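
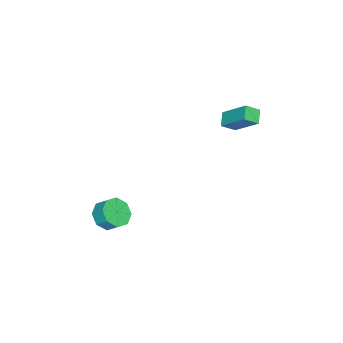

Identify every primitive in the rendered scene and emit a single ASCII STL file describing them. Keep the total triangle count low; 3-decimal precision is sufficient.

solid 
facet normal -0.564 0.609 -0.558
outer loop
vertex -3.929 2.749 2.56
vertex -3.6 4.307 3.928
vertex -3.126 3.026 2.051
endloop
endfacet
facet normal -0.157 -0.743 -0.651
outer loop
vertex -2.54 2.393 2.632
vertex -3.929 2.749 2.56
vertex -3.126 3.026 2.051
endloop
endfacet
facet normal -0.563 0.609 -0.558
outer loop
vertex -3.126 3.026 2.051
vertex -3.6 4.307 3.928
vertex -2.797 4.584 3.42
endloop
endfacet
facet normal 0.811 0.280 -0.513
outer loop
vertex -2.797 4.584 3.42
vertex -2.54 2.393 2.632
vertex -3.126 3.026 2.051
endloop
endfacet
facet normal -0.811 -0.280 0.514
outer loop
vertex -3.929 2.749 2.56
vertex -3.014 3.674 4.509
vertex -3.6 4.307 3.928
endloop
endfacet
facet normal -0.156 -0.742 -0.652
outer loop
vertex -3.343 2.116 3.14
vertex -3.929 2.749 2.56
vertex -2.54 2.393 2.632
endloop
endfacet
facet normal -0.811 -0.280 0.514
outer loop
vertex -3.343 2.116 3.14
vertex -3.014 3.674 4.509
vertex -3.929 2.749 2.56
endloop
endfacet
facet normal 0.156 0.742 0.651
outer loop
vertex -3.6 4.307 3.928
vertex -3.014 3.674 4.509
vertex -2.797 4.584 3.42
endloop
endfacet
facet normal 0.811 0.280 -0.514
outer loop
vertex -2.211 3.951 4.0
vertex -2.54 2.393 2.632
vertex -2.797 4.584 3.42
endloop
endfacet
facet normal 0.157 0.742 0.652
outer loop
vertex -2.797 4.584 3.42
vertex -3.014 3.674 4.509
vertex -2.211 3.951 4.0
endloop
endfacet
facet normal 0.563 -0.609 0.558
outer loop
vertex -2.211 3.951 4.0
vertex -3.343 2.116 3.14
vertex -2.54 2.393 2.632
endloop
endfacet
facet normal 0.564 -0.609 0.558
outer loop
vertex -3.014 3.674 4.509
vertex -3.343 2.116 3.14
vertex -2.211 3.951 4.0
endloop
endfacet
facet normal -0.105 -0.732 -0.673
outer loop
vertex 2.56 -3.08 -4.32
vertex 1.527 -2.959 -4.29
vertex 2.299 -2.55 -4.855
endloop
endfacet
facet normal 0.939 0.150 -0.309
outer loop
vertex 2.56 -3.08 -4.32
vertex 2.299 -2.55 -4.855
vertex 2.666 -2.341 -3.64
endloop
endfacet
facet normal 0.939 0.151 -0.309
outer loop
vertex 2.666 -2.341 -3.64
vertex 2.299 -2.55 -4.855
vertex 2.405 -1.811 -4.174
endloop
endfacet
facet normal 0.104 0.731 0.674
outer loop
vertex 2.666 -2.341 -3.64
vertex 2.405 -1.811 -4.174
vertex 1.633 -2.221 -3.61
endloop
endfacet
facet normal -0.106 -0.731 -0.674
outer loop
vertex 2.299 -2.55 -4.855
vertex 1.527 -2.959 -4.29
vertex 1.586 -2.26 -5.058
endloop
endfacet
facet normal 0.432 0.577 -0.693
outer loop
vertex 2.299 -2.55 -4.855
vertex 1.586 -2.26 -5.058
vertex 2.405 -1.811 -4.174
endloop
endfacet
facet normal 0.432 0.577 -0.693
outer loop
vertex 2.405 -1.811 -4.174
vertex 1.586 -2.26 -5.058
vertex 1.692 -1.522 -4.378
endloop
endfacet
facet normal 0.104 0.732 0.674
outer loop
vertex 2.405 -1.811 -4.174
vertex 1.692 -1.522 -4.378
vertex 1.633 -2.221 -3.61
endloop
endfacet
facet normal -0.104 -0.732 -0.674
outer loop
vertex 1.586 -2.26 -5.058
vertex 1.527 -2.959 -4.29
vertex 0.839 -2.38 -4.812
endloop
endfacet
facet normal -0.328 0.665 -0.671
outer loop
vertex 1.586 -2.26 -5.058
vertex 0.839 -2.38 -4.812
vertex 1.692 -1.522 -4.378
endloop
endfacet
facet normal -0.328 0.665 -0.671
outer loop
vertex 1.692 -1.522 -4.378
vertex 0.839 -2.38 -4.812
vertex 0.945 -1.641 -4.131
endloop
endfacet
facet normal 0.106 0.731 0.674
outer loop
vertex 1.692 -1.522 -4.378
vertex 0.945 -1.641 -4.131
vertex 1.633 -2.221 -3.61
endloop
endfacet
facet normal -0.105 -0.732 -0.674
outer loop
vertex 0.839 -2.38 -4.812
vertex 1.527 -2.959 -4.29
vertex 0.494 -2.839 -4.26
endloop
endfacet
facet normal -0.895 0.365 -0.256
outer loop
vertex 0.839 -2.38 -4.812
vertex 0.494 -2.839 -4.26
vertex 0.945 -1.641 -4.131
endloop
endfacet
facet normal -0.895 0.365 -0.257
outer loop
vertex 0.945 -1.641 -4.131
vertex 0.494 -2.839 -4.26
vertex 0.6 -2.1 -3.58
endloop
endfacet
facet normal 0.105 0.731 0.675
outer loop
vertex 0.945 -1.641 -4.131
vertex 0.6 -2.1 -3.58
vertex 1.633 -2.221 -3.61
endloop
endfacet
facet normal -0.104 -0.731 -0.674
outer loop
vertex 0.494 -2.839 -4.26
vertex 1.527 -2.959 -4.29
vertex 0.755 -3.369 -3.726
endloop
endfacet
facet normal -0.939 -0.150 0.310
outer loop
vertex 0.494 -2.839 -4.26
vertex 0.755 -3.369 -3.726
vertex 0.6 -2.1 -3.58
endloop
endfacet
facet normal -0.939 -0.150 0.309
outer loop
vertex 0.6 -2.1 -3.58
vertex 0.755 -3.369 -3.726
vertex 0.861 -2.63 -3.045
endloop
endfacet
facet normal 0.105 0.732 0.673
outer loop
vertex 0.6 -2.1 -3.58
vertex 0.861 -2.63 -3.045
vertex 1.633 -2.221 -3.61
endloop
endfacet
facet normal -0.104 -0.732 -0.674
outer loop
vertex 0.755 -3.369 -3.726
vertex 1.527 -2.959 -4.29
vertex 1.468 -3.658 -3.522
endloop
endfacet
facet normal -0.432 -0.577 0.693
outer loop
vertex 0.755 -3.369 -3.726
vertex 1.468 -3.658 -3.522
vertex 0.861 -2.63 -3.045
endloop
endfacet
facet normal -0.432 -0.577 0.693
outer loop
vertex 0.861 -2.63 -3.045
vertex 1.468 -3.658 -3.522
vertex 1.574 -2.92 -2.842
endloop
endfacet
facet normal 0.106 0.731 0.674
outer loop
vertex 0.861 -2.63 -3.045
vertex 1.574 -2.92 -2.842
vertex 1.633 -2.221 -3.61
endloop
endfacet
facet normal -0.106 -0.731 -0.674
outer loop
vertex 1.468 -3.658 -3.522
vertex 1.527 -2.959 -4.29
vertex 2.215 -3.539 -3.769
endloop
endfacet
facet normal 0.328 -0.665 0.671
outer loop
vertex 1.468 -3.658 -3.522
vertex 2.215 -3.539 -3.769
vertex 1.574 -2.92 -2.842
endloop
endfacet
facet normal 0.328 -0.665 0.671
outer loop
vertex 1.574 -2.92 -2.842
vertex 2.215 -3.539 -3.769
vertex 2.321 -2.8 -3.088
endloop
endfacet
facet normal 0.104 0.732 0.674
outer loop
vertex 1.574 -2.92 -2.842
vertex 2.321 -2.8 -3.088
vertex 1.633 -2.221 -3.61
endloop
endfacet
facet normal -0.105 -0.731 -0.675
outer loop
vertex 2.215 -3.539 -3.769
vertex 1.527 -2.959 -4.29
vertex 2.56 -3.08 -4.32
endloop
endfacet
facet normal 0.895 -0.365 0.257
outer loop
vertex 2.215 -3.539 -3.769
vertex 2.56 -3.08 -4.32
vertex 2.321 -2.8 -3.088
endloop
endfacet
facet normal 0.895 -0.364 0.256
outer loop
vertex 2.321 -2.8 -3.088
vertex 2.56 -3.08 -4.32
vertex 2.666 -2.341 -3.64
endloop
endfacet
facet normal 0.105 0.732 0.674
outer loop
vertex 2.321 -2.8 -3.088
vertex 2.666 -2.341 -3.64
vertex 1.633 -2.221 -3.61
endloop
endfacet

endsolid


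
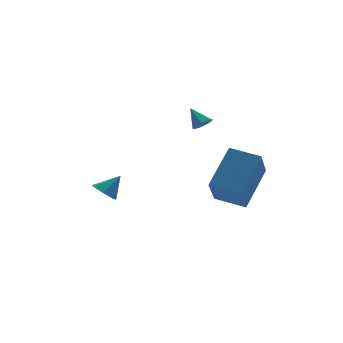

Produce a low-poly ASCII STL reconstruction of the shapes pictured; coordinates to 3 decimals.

solid 
facet normal -0.604 -0.428 -0.672
outer loop
vertex 2.886 -2.705 -2.881
vertex 1.907 -1.722 -2.628
vertex 3.665 -1.56 -4.311
endloop
endfacet
facet normal 0.694 -0.697 -0.180
outer loop
vertex 4.993 -0.618 -2.832
vertex 2.886 -2.705 -2.881
vertex 3.665 -1.56 -4.311
endloop
endfacet
facet normal -0.604 -0.428 -0.672
outer loop
vertex 3.665 -1.56 -4.311
vertex 1.907 -1.722 -2.628
vertex 2.686 -0.578 -4.057
endloop
endfacet
facet normal 0.391 0.576 -0.718
outer loop
vertex 2.686 -0.578 -4.057
vertex 4.993 -0.618 -2.832
vertex 3.665 -1.56 -4.311
endloop
endfacet
facet normal -0.392 -0.575 0.718
outer loop
vertex 2.886 -2.705 -2.881
vertex 3.235 -0.78 -1.149
vertex 1.907 -1.722 -2.628
endloop
endfacet
facet normal 0.694 -0.697 -0.179
outer loop
vertex 4.214 -1.762 -1.403
vertex 2.886 -2.705 -2.881
vertex 4.993 -0.618 -2.832
endloop
endfacet
facet normal -0.391 -0.575 0.718
outer loop
vertex 4.214 -1.762 -1.403
vertex 3.235 -0.78 -1.149
vertex 2.886 -2.705 -2.881
endloop
endfacet
facet normal -0.694 0.697 0.179
outer loop
vertex 1.907 -1.722 -2.628
vertex 3.235 -0.78 -1.149
vertex 2.686 -0.578 -4.057
endloop
endfacet
facet normal 0.392 0.575 -0.719
outer loop
vertex 4.014 0.365 -2.579
vertex 4.993 -0.618 -2.832
vertex 2.686 -0.578 -4.057
endloop
endfacet
facet normal -0.695 0.697 0.180
outer loop
vertex 2.686 -0.578 -4.057
vertex 3.235 -0.78 -1.149
vertex 4.014 0.365 -2.579
endloop
endfacet
facet normal 0.604 0.428 0.672
outer loop
vertex 4.014 0.365 -2.579
vertex 4.214 -1.762 -1.403
vertex 4.993 -0.618 -2.832
endloop
endfacet
facet normal 0.604 0.428 0.672
outer loop
vertex 3.235 -0.78 -1.149
vertex 4.214 -1.762 -1.403
vertex 4.014 0.365 -2.579
endloop
endfacet
facet normal 0.253 -0.674 -0.694
outer loop
vertex 4.123 3.15 -1.194
vertex 3.923 3.456 -1.564
vertex 4.409 3.447 -1.378
endloop
endfacet
facet normal 0.564 -0.032 0.825
outer loop
vertex 4.123 3.15 -1.194
vertex 4.409 3.447 -1.378
vertex 3.657 4.164 -0.836
endloop
endfacet
facet normal 0.253 -0.673 -0.694
outer loop
vertex 4.409 3.447 -1.378
vertex 3.923 3.456 -1.564
vertex 4.329 3.751 -1.702
endloop
endfacet
facet normal 0.765 0.553 0.330
outer loop
vertex 4.409 3.447 -1.378
vertex 4.329 3.751 -1.702
vertex 3.657 4.164 -0.836
endloop
endfacet
facet normal 0.253 -0.674 -0.694
outer loop
vertex 4.329 3.751 -1.702
vertex 3.923 3.456 -1.564
vertex 3.944 3.833 -1.922
endloop
endfacet
facet normal 0.312 0.929 -0.200
outer loop
vertex 4.329 3.751 -1.702
vertex 3.944 3.833 -1.922
vertex 3.657 4.164 -0.836
endloop
endfacet
facet normal 0.255 -0.673 -0.694
outer loop
vertex 3.944 3.833 -1.922
vertex 3.923 3.456 -1.564
vertex 3.544 3.631 -1.873
endloop
endfacet
facet normal -0.455 0.811 -0.367
outer loop
vertex 3.944 3.833 -1.922
vertex 3.544 3.631 -1.873
vertex 3.657 4.164 -0.836
endloop
endfacet
facet normal 0.255 -0.674 -0.694
outer loop
vertex 3.544 3.631 -1.873
vertex 3.923 3.456 -1.564
vertex 3.429 3.298 -1.592
endloop
endfacet
facet normal -0.955 0.291 -0.046
outer loop
vertex 3.544 3.631 -1.873
vertex 3.429 3.298 -1.592
vertex 3.657 4.164 -0.836
endloop
endfacet
facet normal 0.255 -0.673 -0.694
outer loop
vertex 3.429 3.298 -1.592
vertex 3.923 3.456 -1.564
vertex 3.687 3.084 -1.29
endloop
endfacet
facet normal -0.816 -0.243 0.525
outer loop
vertex 3.429 3.298 -1.592
vertex 3.687 3.084 -1.29
vertex 3.657 4.164 -0.836
endloop
endfacet
facet normal 0.255 -0.673 -0.694
outer loop
vertex 3.687 3.084 -1.29
vertex 3.923 3.456 -1.564
vertex 4.123 3.15 -1.194
endloop
endfacet
facet normal -0.142 -0.387 0.911
outer loop
vertex 3.687 3.084 -1.29
vertex 4.123 3.15 -1.194
vertex 3.657 4.164 -0.836
endloop
endfacet
facet normal -0.688 -0.053 -0.724
outer loop
vertex -1.082 1.562 -4.125
vertex -1.471 1.24 -3.732
vertex -1.427 1.873 -3.82
endloop
endfacet
facet normal 0.651 0.758 -0.037
outer loop
vertex -1.082 1.562 -4.125
vertex -1.427 1.873 -3.82
vertex -0.709 1.3 -2.928
endloop
endfacet
facet normal -0.687 -0.053 -0.725
outer loop
vertex -1.427 1.873 -3.82
vertex -1.471 1.24 -3.732
vertex -1.806 1.707 -3.449
endloop
endfacet
facet normal 0.093 0.870 0.484
outer loop
vertex -1.427 1.873 -3.82
vertex -1.806 1.707 -3.449
vertex -0.709 1.3 -2.928
endloop
endfacet
facet normal -0.687 -0.054 -0.724
outer loop
vertex -1.806 1.707 -3.449
vertex -1.471 1.24 -3.732
vertex -1.932 1.19 -3.291
endloop
endfacet
facet normal -0.295 0.344 0.891
outer loop
vertex -1.806 1.707 -3.449
vertex -1.932 1.19 -3.291
vertex -0.709 1.3 -2.928
endloop
endfacet
facet normal -0.687 -0.053 -0.724
outer loop
vertex -1.932 1.19 -3.291
vertex -1.471 1.24 -3.732
vertex -1.712 0.711 -3.465
endloop
endfacet
facet normal -0.223 -0.422 0.879
outer loop
vertex -1.932 1.19 -3.291
vertex -1.712 0.711 -3.465
vertex -0.709 1.3 -2.928
endloop
endfacet
facet normal -0.687 -0.053 -0.725
outer loop
vertex -1.712 0.711 -3.465
vertex -1.471 1.24 -3.732
vertex -1.31 0.631 -3.84
endloop
endfacet
facet normal 0.256 -0.852 0.456
outer loop
vertex -1.712 0.711 -3.465
vertex -1.31 0.631 -3.84
vertex -0.709 1.3 -2.928
endloop
endfacet
facet normal -0.688 -0.053 -0.724
outer loop
vertex -1.31 0.631 -3.84
vertex -1.471 1.24 -3.732
vertex -1.03 1.01 -4.134
endloop
endfacet
facet normal 0.781 -0.622 -0.058
outer loop
vertex -1.31 0.631 -3.84
vertex -1.03 1.01 -4.134
vertex -0.709 1.3 -2.928
endloop
endfacet
facet normal -0.688 -0.053 -0.724
outer loop
vertex -1.03 1.01 -4.134
vertex -1.471 1.24 -3.732
vertex -1.082 1.562 -4.125
endloop
endfacet
facet normal 0.956 0.095 -0.277
outer loop
vertex -1.03 1.01 -4.134
vertex -1.082 1.562 -4.125
vertex -0.709 1.3 -2.928
endloop
endfacet

endsolid


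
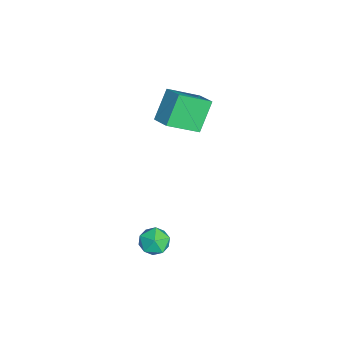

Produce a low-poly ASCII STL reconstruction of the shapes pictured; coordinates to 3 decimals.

solid 
facet normal -0.541 0.334 0.772
outer loop
vertex -3.567 -2.257 3.188
vertex -4.115 -0.564 2.072
vertex -4.534 -2.848 2.766
endloop
endfacet
facet normal 0.261 -0.806 0.531
outer loop
vertex -3.485 -3.496 1.268
vertex -3.567 -2.257 3.188
vertex -4.534 -2.848 2.766
endloop
endfacet
facet normal -0.541 0.334 0.772
outer loop
vertex -4.534 -2.848 2.766
vertex -4.115 -0.564 2.072
vertex -5.082 -1.156 1.65
endloop
endfacet
facet normal -0.800 -0.489 -0.349
outer loop
vertex -5.082 -1.156 1.65
vertex -3.485 -3.496 1.268
vertex -4.534 -2.848 2.766
endloop
endfacet
facet normal 0.800 0.489 0.349
outer loop
vertex -3.567 -2.257 3.188
vertex -3.066 -1.212 0.574
vertex -4.115 -0.564 2.072
endloop
endfacet
facet normal 0.262 -0.806 0.531
outer loop
vertex -2.518 -2.904 1.69
vertex -3.567 -2.257 3.188
vertex -3.485 -3.496 1.268
endloop
endfacet
facet normal 0.800 0.489 0.349
outer loop
vertex -2.518 -2.904 1.69
vertex -3.066 -1.212 0.574
vertex -3.567 -2.257 3.188
endloop
endfacet
facet normal -0.261 0.806 -0.532
outer loop
vertex -4.115 -0.564 2.072
vertex -3.066 -1.212 0.574
vertex -5.082 -1.156 1.65
endloop
endfacet
facet normal -0.800 -0.489 -0.349
outer loop
vertex -4.033 -1.803 0.152
vertex -3.485 -3.496 1.268
vertex -5.082 -1.156 1.65
endloop
endfacet
facet normal -0.261 0.806 -0.531
outer loop
vertex -5.082 -1.156 1.65
vertex -3.066 -1.212 0.574
vertex -4.033 -1.803 0.152
endloop
endfacet
facet normal 0.541 -0.334 -0.772
outer loop
vertex -4.033 -1.803 0.152
vertex -2.518 -2.904 1.69
vertex -3.485 -3.496 1.268
endloop
endfacet
facet normal 0.541 -0.334 -0.772
outer loop
vertex -3.066 -1.212 0.574
vertex -2.518 -2.904 1.69
vertex -4.033 -1.803 0.152
endloop
endfacet
facet normal 0.156 0.417 0.895
outer loop
vertex 2.564 -2.801 -2.278
vertex 2.122 -3.484 -1.883
vertex 3.015 -3.539 -2.013
endloop
endfacet
facet normal 0.685 0.578 0.444
outer loop
vertex 2.564 -2.801 -2.278
vertex 3.015 -3.539 -2.013
vertex 3.206 -3.154 -2.809
endloop
endfacet
facet normal 0.400 0.909 -0.121
outer loop
vertex 2.564 -2.801 -2.278
vertex 3.206 -3.154 -2.809
vertex 2.43 -2.861 -3.171
endloop
endfacet
facet normal -0.305 0.952 -0.018
outer loop
vertex 2.564 -2.801 -2.278
vertex 2.43 -2.861 -3.171
vertex 1.76 -3.065 -2.598
endloop
endfacet
facet normal -0.456 0.648 0.610
outer loop
vertex 2.564 -2.801 -2.278
vertex 1.76 -3.065 -2.598
vertex 2.122 -3.484 -1.883
endloop
endfacet
facet normal 0.975 -0.034 0.218
outer loop
vertex 3.206 -3.154 -2.809
vertex 3.015 -3.539 -2.013
vertex 3.16 -4.055 -2.742
endloop
endfacet
facet normal 0.120 -0.293 0.949
outer loop
vertex 3.015 -3.539 -2.013
vertex 2.122 -3.484 -1.883
vertex 2.49 -4.259 -2.169
endloop
endfacet
facet normal -0.869 0.081 0.487
outer loop
vertex 2.122 -3.484 -1.883
vertex 1.76 -3.065 -2.598
vertex 1.714 -3.966 -2.531
endloop
endfacet
facet normal -0.627 0.572 -0.529
outer loop
vertex 1.76 -3.065 -2.598
vertex 2.43 -2.861 -3.171
vertex 1.905 -3.581 -3.327
endloop
endfacet
facet normal 0.514 0.501 -0.696
outer loop
vertex 2.43 -2.861 -3.171
vertex 3.206 -3.154 -2.809
vertex 2.798 -3.636 -3.457
endloop
endfacet
facet normal 0.305 -0.952 0.018
outer loop
vertex 2.356 -4.319 -3.062
vertex 3.16 -4.055 -2.742
vertex 2.49 -4.259 -2.169
endloop
endfacet
facet normal -0.400 -0.909 0.121
outer loop
vertex 2.356 -4.319 -3.062
vertex 2.49 -4.259 -2.169
vertex 1.714 -3.966 -2.531
endloop
endfacet
facet normal -0.685 -0.578 -0.444
outer loop
vertex 2.356 -4.319 -3.062
vertex 1.714 -3.966 -2.531
vertex 1.905 -3.581 -3.327
endloop
endfacet
facet normal -0.156 -0.417 -0.895
outer loop
vertex 2.356 -4.319 -3.062
vertex 1.905 -3.581 -3.327
vertex 2.798 -3.636 -3.457
endloop
endfacet
facet normal 0.456 -0.648 -0.610
outer loop
vertex 2.356 -4.319 -3.062
vertex 2.798 -3.636 -3.457
vertex 3.16 -4.055 -2.742
endloop
endfacet
facet normal 0.627 -0.572 0.529
outer loop
vertex 2.49 -4.259 -2.169
vertex 3.16 -4.055 -2.742
vertex 3.015 -3.539 -2.013
endloop
endfacet
facet normal -0.514 -0.501 0.696
outer loop
vertex 1.714 -3.966 -2.531
vertex 2.49 -4.259 -2.169
vertex 2.122 -3.484 -1.883
endloop
endfacet
facet normal -0.975 0.034 -0.218
outer loop
vertex 1.905 -3.581 -3.327
vertex 1.714 -3.966 -2.531
vertex 1.76 -3.065 -2.598
endloop
endfacet
facet normal -0.120 0.293 -0.949
outer loop
vertex 2.798 -3.636 -3.457
vertex 1.905 -3.581 -3.327
vertex 2.43 -2.861 -3.171
endloop
endfacet
facet normal 0.869 -0.081 -0.487
outer loop
vertex 3.16 -4.055 -2.742
vertex 2.798 -3.636 -3.457
vertex 3.206 -3.154 -2.809
endloop
endfacet

endsolid


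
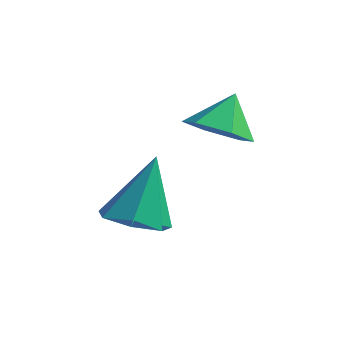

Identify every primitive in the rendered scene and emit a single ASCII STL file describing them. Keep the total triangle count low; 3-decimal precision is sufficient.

solid 
facet normal -0.013 -0.411 -0.911
outer loop
vertex 0.977 0.234 -4.685
vertex 0.016 0.358 -4.727
vertex 0.717 0.965 -5.011
endloop
endfacet
facet normal 0.883 0.413 0.222
outer loop
vertex 0.977 0.234 -4.685
vertex 0.717 0.965 -5.011
vertex 0.044 1.222 -2.813
endloop
endfacet
facet normal -0.013 -0.411 -0.912
outer loop
vertex 0.717 0.965 -5.011
vertex 0.016 0.358 -4.727
vertex -0.071 1.239 -5.123
endloop
endfacet
facet normal 0.330 0.944 -0.009
outer loop
vertex 0.717 0.965 -5.011
vertex -0.071 1.239 -5.123
vertex 0.044 1.222 -2.813
endloop
endfacet
facet normal -0.013 -0.411 -0.912
outer loop
vertex -0.071 1.239 -5.123
vertex 0.016 0.358 -4.727
vertex -0.794 0.85 -4.937
endloop
endfacet
facet normal -0.468 0.883 0.030
outer loop
vertex -0.071 1.239 -5.123
vertex -0.794 0.85 -4.937
vertex 0.044 1.222 -2.813
endloop
endfacet
facet normal -0.014 -0.412 -0.911
outer loop
vertex -0.794 0.85 -4.937
vertex 0.016 0.358 -4.727
vertex -0.907 0.091 -4.592
endloop
endfacet
facet normal -0.910 0.277 0.310
outer loop
vertex -0.794 0.85 -4.937
vertex -0.907 0.091 -4.592
vertex 0.044 1.222 -2.813
endloop
endfacet
facet normal -0.014 -0.412 -0.911
outer loop
vertex -0.907 0.091 -4.592
vertex 0.016 0.358 -4.727
vertex -0.326 -0.467 -4.349
endloop
endfacet
facet normal -0.662 -0.419 0.621
outer loop
vertex -0.907 0.091 -4.592
vertex -0.326 -0.467 -4.349
vertex 0.044 1.222 -2.813
endloop
endfacet
facet normal -0.015 -0.411 -0.911
outer loop
vertex -0.326 -0.467 -4.349
vertex 0.016 0.358 -4.727
vertex 0.512 -0.404 -4.391
endloop
endfacet
facet normal 0.088 -0.681 0.727
outer loop
vertex -0.326 -0.467 -4.349
vertex 0.512 -0.404 -4.391
vertex 0.044 1.222 -2.813
endloop
endfacet
facet normal -0.013 -0.411 -0.912
outer loop
vertex 0.512 -0.404 -4.391
vertex 0.016 0.358 -4.727
vertex 0.977 0.234 -4.685
endloop
endfacet
facet normal 0.775 -0.311 0.550
outer loop
vertex 0.512 -0.404 -4.391
vertex 0.977 0.234 -4.685
vertex 0.044 1.222 -2.813
endloop
endfacet
facet normal 0.026 -0.614 -0.789
outer loop
vertex 1.61 3.202 -2.636
vertex 0.697 2.908 -2.437
vertex 0.846 3.674 -3.029
endloop
endfacet
facet normal 0.511 0.859 0.037
outer loop
vertex 1.61 3.202 -2.636
vertex 0.846 3.674 -3.029
vertex 0.663 3.712 -1.403
endloop
endfacet
facet normal 0.025 -0.614 -0.789
outer loop
vertex 0.846 3.674 -3.029
vertex 0.697 2.908 -2.437
vertex -0.067 3.38 -2.829
endloop
endfacet
facet normal -0.317 0.947 -0.058
outer loop
vertex 0.846 3.674 -3.029
vertex -0.067 3.38 -2.829
vertex 0.663 3.712 -1.403
endloop
endfacet
facet normal 0.026 -0.614 -0.789
outer loop
vertex -0.067 3.38 -2.829
vertex 0.697 2.908 -2.437
vertex -0.216 2.613 -2.237
endloop
endfacet
facet normal -0.843 0.421 0.334
outer loop
vertex -0.067 3.38 -2.829
vertex -0.216 2.613 -2.237
vertex 0.663 3.712 -1.403
endloop
endfacet
facet normal 0.026 -0.614 -0.789
outer loop
vertex -0.216 2.613 -2.237
vertex 0.697 2.908 -2.437
vertex 0.548 2.141 -1.845
endloop
endfacet
facet normal -0.539 -0.191 0.820
outer loop
vertex -0.216 2.613 -2.237
vertex 0.548 2.141 -1.845
vertex 0.663 3.712 -1.403
endloop
endfacet
facet normal 0.026 -0.614 -0.789
outer loop
vertex 0.548 2.141 -1.845
vertex 0.697 2.908 -2.437
vertex 1.461 2.436 -2.044
endloop
endfacet
facet normal 0.290 -0.279 0.916
outer loop
vertex 0.548 2.141 -1.845
vertex 1.461 2.436 -2.044
vertex 0.663 3.712 -1.403
endloop
endfacet
facet normal 0.026 -0.614 -0.789
outer loop
vertex 1.461 2.436 -2.044
vertex 0.697 2.908 -2.437
vertex 1.61 3.202 -2.636
endloop
endfacet
facet normal 0.815 0.247 0.524
outer loop
vertex 1.461 2.436 -2.044
vertex 1.61 3.202 -2.636
vertex 0.663 3.712 -1.403
endloop
endfacet

endsolid


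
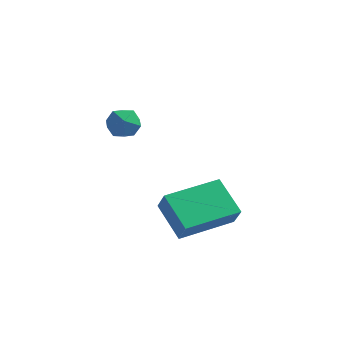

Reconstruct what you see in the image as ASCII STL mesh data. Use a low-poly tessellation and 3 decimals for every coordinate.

solid 
facet normal 0.087 -0.192 0.977
outer loop
vertex 1.807 1.545 3.338
vertex 1.196 1.288 3.342
vertex 1.718 0.899 3.219
endloop
endfacet
facet normal 0.723 -0.220 0.654
outer loop
vertex 1.807 1.545 3.338
vertex 1.718 0.899 3.219
vertex 2.151 1.246 2.857
endloop
endfacet
facet normal 0.843 0.413 0.346
outer loop
vertex 1.807 1.545 3.338
vertex 2.151 1.246 2.857
vertex 1.897 1.849 2.756
endloop
endfacet
facet normal 0.280 0.832 0.478
outer loop
vertex 1.807 1.545 3.338
vertex 1.897 1.849 2.756
vertex 1.307 1.876 3.055
endloop
endfacet
facet normal -0.187 0.459 0.868
outer loop
vertex 1.807 1.545 3.338
vertex 1.307 1.876 3.055
vertex 1.196 1.288 3.342
endloop
endfacet
facet normal 0.688 -0.712 0.140
outer loop
vertex 2.151 1.246 2.857
vertex 1.718 0.899 3.219
vertex 1.753 0.804 2.565
endloop
endfacet
facet normal -0.341 -0.667 0.662
outer loop
vertex 1.718 0.899 3.219
vertex 1.196 1.288 3.342
vertex 1.163 0.831 2.864
endloop
endfacet
facet normal -0.784 0.385 0.486
outer loop
vertex 1.196 1.288 3.342
vertex 1.307 1.876 3.055
vertex 0.909 1.434 2.763
endloop
endfacet
facet normal -0.028 0.989 -0.145
outer loop
vertex 1.307 1.876 3.055
vertex 1.897 1.849 2.756
vertex 1.342 1.781 2.401
endloop
endfacet
facet normal 0.880 0.311 -0.358
outer loop
vertex 1.897 1.849 2.756
vertex 2.151 1.246 2.857
vertex 1.864 1.392 2.278
endloop
endfacet
facet normal -0.280 -0.832 -0.478
outer loop
vertex 1.253 1.135 2.282
vertex 1.753 0.804 2.565
vertex 1.163 0.831 2.864
endloop
endfacet
facet normal -0.843 -0.413 -0.346
outer loop
vertex 1.253 1.135 2.282
vertex 1.163 0.831 2.864
vertex 0.909 1.434 2.763
endloop
endfacet
facet normal -0.723 0.220 -0.654
outer loop
vertex 1.253 1.135 2.282
vertex 0.909 1.434 2.763
vertex 1.342 1.781 2.401
endloop
endfacet
facet normal -0.087 0.192 -0.977
outer loop
vertex 1.253 1.135 2.282
vertex 1.342 1.781 2.401
vertex 1.864 1.392 2.278
endloop
endfacet
facet normal 0.187 -0.459 -0.868
outer loop
vertex 1.253 1.135 2.282
vertex 1.864 1.392 2.278
vertex 1.753 0.804 2.565
endloop
endfacet
facet normal 0.028 -0.989 0.145
outer loop
vertex 1.163 0.831 2.864
vertex 1.753 0.804 2.565
vertex 1.718 0.899 3.219
endloop
endfacet
facet normal -0.880 -0.311 0.358
outer loop
vertex 0.909 1.434 2.763
vertex 1.163 0.831 2.864
vertex 1.196 1.288 3.342
endloop
endfacet
facet normal -0.688 0.712 -0.140
outer loop
vertex 1.342 1.781 2.401
vertex 0.909 1.434 2.763
vertex 1.307 1.876 3.055
endloop
endfacet
facet normal 0.341 0.667 -0.662
outer loop
vertex 1.864 1.392 2.278
vertex 1.342 1.781 2.401
vertex 1.897 1.849 2.756
endloop
endfacet
facet normal 0.784 -0.385 -0.486
outer loop
vertex 1.753 0.804 2.565
vertex 1.864 1.392 2.278
vertex 2.151 1.246 2.857
endloop
endfacet
facet normal -0.668 -0.743 -0.036
outer loop
vertex 2.838 1.484 -0.477
vertex 2.498 1.829 -1.282
vertex 3.846 0.617 -1.273
endloop
endfacet
facet normal 0.362 -0.366 0.857
outer loop
vertex 5.242 2.171 -1.198
vertex 2.838 1.484 -0.477
vertex 3.846 0.617 -1.273
endloop
endfacet
facet normal -0.668 -0.743 -0.036
outer loop
vertex 3.846 0.617 -1.273
vertex 2.498 1.829 -1.282
vertex 3.506 0.962 -2.079
endloop
endfacet
facet normal 0.650 -0.559 -0.514
outer loop
vertex 3.506 0.962 -2.079
vertex 5.242 2.171 -1.198
vertex 3.846 0.617 -1.273
endloop
endfacet
facet normal -0.650 0.559 0.514
outer loop
vertex 2.838 1.484 -0.477
vertex 3.894 3.383 -1.207
vertex 2.498 1.829 -1.282
endloop
endfacet
facet normal 0.362 -0.367 0.857
outer loop
vertex 4.234 3.038 -0.401
vertex 2.838 1.484 -0.477
vertex 5.242 2.171 -1.198
endloop
endfacet
facet normal -0.651 0.559 0.514
outer loop
vertex 4.234 3.038 -0.401
vertex 3.894 3.383 -1.207
vertex 2.838 1.484 -0.477
endloop
endfacet
facet normal -0.362 0.367 -0.857
outer loop
vertex 2.498 1.829 -1.282
vertex 3.894 3.383 -1.207
vertex 3.506 0.962 -2.079
endloop
endfacet
facet normal 0.650 -0.559 -0.514
outer loop
vertex 4.902 2.516 -2.003
vertex 5.242 2.171 -1.198
vertex 3.506 0.962 -2.079
endloop
endfacet
facet normal -0.362 0.367 -0.857
outer loop
vertex 3.506 0.962 -2.079
vertex 3.894 3.383 -1.207
vertex 4.902 2.516 -2.003
endloop
endfacet
facet normal 0.668 0.743 0.036
outer loop
vertex 4.902 2.516 -2.003
vertex 4.234 3.038 -0.401
vertex 5.242 2.171 -1.198
endloop
endfacet
facet normal 0.668 0.743 0.036
outer loop
vertex 3.894 3.383 -1.207
vertex 4.234 3.038 -0.401
vertex 4.902 2.516 -2.003
endloop
endfacet

endsolid


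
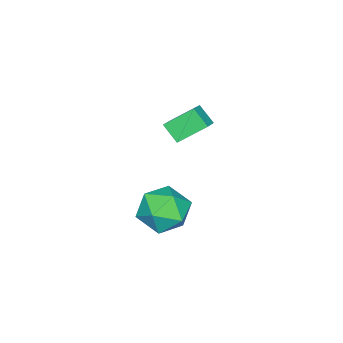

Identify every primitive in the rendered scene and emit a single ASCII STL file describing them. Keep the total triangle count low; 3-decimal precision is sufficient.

solid 
facet normal -0.867 -0.245 -0.434
outer loop
vertex -3.765 -2.691 2.67
vertex -3.624 -1.895 1.939
vertex -2.986 -3.725 1.696
endloop
endfacet
facet normal -0.130 -0.730 0.671
outer loop
vertex -2.136 -3.485 2.121
vertex -3.765 -2.691 2.67
vertex -2.986 -3.725 1.696
endloop
endfacet
facet normal -0.867 -0.244 -0.435
outer loop
vertex -2.986 -3.725 1.696
vertex -3.624 -1.895 1.939
vertex -2.844 -2.929 0.965
endloop
endfacet
facet normal 0.481 -0.638 -0.601
outer loop
vertex -2.844 -2.929 0.965
vertex -2.136 -3.485 2.121
vertex -2.986 -3.725 1.696
endloop
endfacet
facet normal -0.481 0.638 0.602
outer loop
vertex -3.765 -2.691 2.67
vertex -2.774 -1.655 2.364
vertex -3.624 -1.895 1.939
endloop
endfacet
facet normal -0.130 -0.730 0.671
outer loop
vertex -2.916 -2.451 3.095
vertex -3.765 -2.691 2.67
vertex -2.136 -3.485 2.121
endloop
endfacet
facet normal -0.481 0.638 0.601
outer loop
vertex -2.916 -2.451 3.095
vertex -2.774 -1.655 2.364
vertex -3.765 -2.691 2.67
endloop
endfacet
facet normal 0.129 0.730 -0.671
outer loop
vertex -3.624 -1.895 1.939
vertex -2.774 -1.655 2.364
vertex -2.844 -2.929 0.965
endloop
endfacet
facet normal 0.481 -0.638 -0.601
outer loop
vertex -1.995 -2.689 1.39
vertex -2.136 -3.485 2.121
vertex -2.844 -2.929 0.965
endloop
endfacet
facet normal 0.130 0.730 -0.671
outer loop
vertex -2.844 -2.929 0.965
vertex -2.774 -1.655 2.364
vertex -1.995 -2.689 1.39
endloop
endfacet
facet normal 0.867 0.245 0.434
outer loop
vertex -1.995 -2.689 1.39
vertex -2.916 -2.451 3.095
vertex -2.136 -3.485 2.121
endloop
endfacet
facet normal 0.867 0.244 0.434
outer loop
vertex -2.774 -1.655 2.364
vertex -2.916 -2.451 3.095
vertex -1.995 -2.689 1.39
endloop
endfacet
facet normal -0.592 0.337 0.732
outer loop
vertex 1.259 0.132 1.093
vertex 1.213 -1.008 1.58
vertex 2.101 -0.217 1.935
endloop
endfacet
facet normal -0.152 0.850 0.504
outer loop
vertex 1.259 0.132 1.093
vertex 2.101 -0.217 1.935
vertex 2.453 0.436 0.94
endloop
endfacet
facet normal -0.265 0.944 -0.194
outer loop
vertex 1.259 0.132 1.093
vertex 2.453 0.436 0.94
vertex 1.783 0.049 -0.029
endloop
endfacet
facet normal -0.775 0.490 -0.398
outer loop
vertex 1.259 0.132 1.093
vertex 1.783 0.049 -0.029
vertex 1.016 -0.843 0.366
endloop
endfacet
facet normal -0.978 0.114 0.174
outer loop
vertex 1.259 0.132 1.093
vertex 1.016 -0.843 0.366
vertex 1.213 -1.008 1.58
endloop
endfacet
facet normal 0.518 0.619 0.590
outer loop
vertex 2.453 0.436 0.94
vertex 2.101 -0.217 1.935
vertex 3.144 -0.517 1.334
endloop
endfacet
facet normal -0.195 -0.211 0.958
outer loop
vertex 2.101 -0.217 1.935
vertex 1.213 -1.008 1.58
vertex 2.377 -1.409 1.729
endloop
endfacet
facet normal -0.819 -0.571 0.055
outer loop
vertex 1.213 -1.008 1.58
vertex 1.016 -0.843 0.366
vertex 1.707 -1.796 0.76
endloop
endfacet
facet normal -0.491 0.037 -0.870
outer loop
vertex 1.016 -0.843 0.366
vertex 1.783 0.049 -0.029
vertex 2.059 -1.143 -0.235
endloop
endfacet
facet normal 0.335 0.772 -0.540
outer loop
vertex 1.783 0.049 -0.029
vertex 2.453 0.436 0.94
vertex 2.947 -0.352 0.12
endloop
endfacet
facet normal 0.775 -0.490 0.398
outer loop
vertex 2.901 -1.492 0.607
vertex 3.144 -0.517 1.334
vertex 2.377 -1.409 1.729
endloop
endfacet
facet normal 0.265 -0.944 0.194
outer loop
vertex 2.901 -1.492 0.607
vertex 2.377 -1.409 1.729
vertex 1.707 -1.796 0.76
endloop
endfacet
facet normal 0.152 -0.850 -0.504
outer loop
vertex 2.901 -1.492 0.607
vertex 1.707 -1.796 0.76
vertex 2.059 -1.143 -0.235
endloop
endfacet
facet normal 0.592 -0.337 -0.732
outer loop
vertex 2.901 -1.492 0.607
vertex 2.059 -1.143 -0.235
vertex 2.947 -0.352 0.12
endloop
endfacet
facet normal 0.978 -0.114 -0.174
outer loop
vertex 2.901 -1.492 0.607
vertex 2.947 -0.352 0.12
vertex 3.144 -0.517 1.334
endloop
endfacet
facet normal 0.491 -0.037 0.870
outer loop
vertex 2.377 -1.409 1.729
vertex 3.144 -0.517 1.334
vertex 2.101 -0.217 1.935
endloop
endfacet
facet normal -0.335 -0.772 0.540
outer loop
vertex 1.707 -1.796 0.76
vertex 2.377 -1.409 1.729
vertex 1.213 -1.008 1.58
endloop
endfacet
facet normal -0.518 -0.619 -0.590
outer loop
vertex 2.059 -1.143 -0.235
vertex 1.707 -1.796 0.76
vertex 1.016 -0.843 0.366
endloop
endfacet
facet normal 0.195 0.211 -0.958
outer loop
vertex 2.947 -0.352 0.12
vertex 2.059 -1.143 -0.235
vertex 1.783 0.049 -0.029
endloop
endfacet
facet normal 0.819 0.571 -0.055
outer loop
vertex 3.144 -0.517 1.334
vertex 2.947 -0.352 0.12
vertex 2.453 0.436 0.94
endloop
endfacet

endsolid


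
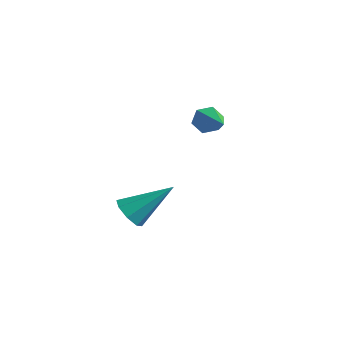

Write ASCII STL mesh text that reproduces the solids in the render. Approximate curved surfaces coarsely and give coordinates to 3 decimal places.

solid 
facet normal -0.493 -0.624 -0.607
outer loop
vertex 2.024 -2.896 0.949
vertex 1.398 -2.622 1.176
vertex 1.858 -2.468 0.644
endloop
endfacet
facet normal 0.932 0.116 -0.345
outer loop
vertex 2.024 -2.896 0.949
vertex 1.858 -2.468 0.644
vertex 2.362 -1.398 2.364
endloop
endfacet
facet normal -0.492 -0.625 -0.606
outer loop
vertex 1.858 -2.468 0.644
vertex 1.398 -2.622 1.176
vertex 1.422 -2.131 0.65
endloop
endfacet
facet normal 0.503 0.660 -0.558
outer loop
vertex 1.858 -2.468 0.644
vertex 1.422 -2.131 0.65
vertex 2.362 -1.398 2.364
endloop
endfacet
facet normal -0.492 -0.625 -0.606
outer loop
vertex 1.422 -2.131 0.65
vertex 1.398 -2.622 1.176
vertex 0.972 -2.081 0.964
endloop
endfacet
facet normal -0.127 0.935 -0.330
outer loop
vertex 1.422 -2.131 0.65
vertex 0.972 -2.081 0.964
vertex 2.362 -1.398 2.364
endloop
endfacet
facet normal -0.492 -0.625 -0.607
outer loop
vertex 0.972 -2.081 0.964
vertex 1.398 -2.622 1.176
vertex 0.771 -2.348 1.402
endloop
endfacet
facet normal -0.590 0.781 0.205
outer loop
vertex 0.972 -2.081 0.964
vertex 0.771 -2.348 1.402
vertex 2.362 -1.398 2.364
endloop
endfacet
facet normal -0.492 -0.625 -0.607
outer loop
vertex 0.771 -2.348 1.402
vertex 1.398 -2.622 1.176
vertex 0.937 -2.776 1.708
endloop
endfacet
facet normal -0.615 0.287 0.734
outer loop
vertex 0.771 -2.348 1.402
vertex 0.937 -2.776 1.708
vertex 2.362 -1.398 2.364
endloop
endfacet
facet normal -0.491 -0.625 -0.607
outer loop
vertex 0.937 -2.776 1.708
vertex 1.398 -2.622 1.176
vertex 1.373 -3.113 1.702
endloop
endfacet
facet normal -0.187 -0.258 0.948
outer loop
vertex 0.937 -2.776 1.708
vertex 1.373 -3.113 1.702
vertex 2.362 -1.398 2.364
endloop
endfacet
facet normal -0.492 -0.624 -0.606
outer loop
vertex 1.373 -3.113 1.702
vertex 1.398 -2.622 1.176
vertex 1.823 -3.163 1.388
endloop
endfacet
facet normal 0.443 -0.534 0.720
outer loop
vertex 1.373 -3.113 1.702
vertex 1.823 -3.163 1.388
vertex 2.362 -1.398 2.364
endloop
endfacet
facet normal -0.493 -0.625 -0.606
outer loop
vertex 1.823 -3.163 1.388
vertex 1.398 -2.622 1.176
vertex 2.024 -2.896 0.949
endloop
endfacet
facet normal 0.907 -0.379 0.185
outer loop
vertex 1.823 -3.163 1.388
vertex 2.024 -2.896 0.949
vertex 2.362 -1.398 2.364
endloop
endfacet
facet normal -0.826 0.437 -0.356
outer loop
vertex 1.01 2.437 3.13
vertex 0.679 2.207 3.615
vertex 0.957 2.77 3.662
endloop
endfacet
facet normal 0.776 0.566 -0.277
outer loop
vertex 1.01 2.437 3.13
vertex 0.957 2.77 3.662
vertex 2.141 1.433 4.245
endloop
endfacet
facet normal -0.826 0.437 -0.356
outer loop
vertex 0.957 2.77 3.662
vertex 0.679 2.207 3.615
vertex 0.626 2.54 4.147
endloop
endfacet
facet normal 0.440 0.657 0.612
outer loop
vertex 0.957 2.77 3.662
vertex 0.626 2.54 4.147
vertex 2.141 1.433 4.245
endloop
endfacet
facet normal -0.825 0.438 -0.356
outer loop
vertex 0.626 2.54 4.147
vertex 0.679 2.207 3.615
vertex 0.348 1.977 4.099
endloop
endfacet
facet normal -0.093 -0.039 0.995
outer loop
vertex 0.626 2.54 4.147
vertex 0.348 1.977 4.099
vertex 2.141 1.433 4.245
endloop
endfacet
facet normal -0.826 0.437 -0.357
outer loop
vertex 0.348 1.977 4.099
vertex 0.679 2.207 3.615
vertex 0.401 1.643 3.567
endloop
endfacet
facet normal -0.290 -0.823 0.488
outer loop
vertex 0.348 1.977 4.099
vertex 0.401 1.643 3.567
vertex 2.141 1.433 4.245
endloop
endfacet
facet normal -0.826 0.437 -0.357
outer loop
vertex 0.401 1.643 3.567
vertex 0.679 2.207 3.615
vertex 0.732 1.873 3.083
endloop
endfacet
facet normal 0.047 -0.914 -0.403
outer loop
vertex 0.401 1.643 3.567
vertex 0.732 1.873 3.083
vertex 2.141 1.433 4.245
endloop
endfacet
facet normal -0.826 0.437 -0.357
outer loop
vertex 0.732 1.873 3.083
vertex 0.679 2.207 3.615
vertex 1.01 2.437 3.13
endloop
endfacet
facet normal 0.579 -0.220 -0.785
outer loop
vertex 0.732 1.873 3.083
vertex 1.01 2.437 3.13
vertex 2.141 1.433 4.245
endloop
endfacet

endsolid


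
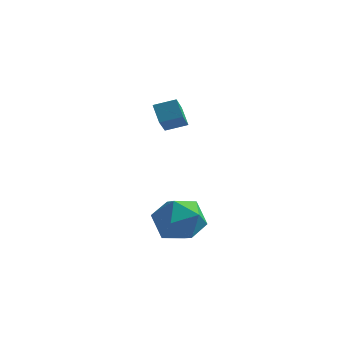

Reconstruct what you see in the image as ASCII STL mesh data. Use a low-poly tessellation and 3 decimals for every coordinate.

solid 
facet normal -0.846 -0.443 -0.296
outer loop
vertex -4.446 1.639 4.121
vertex -4.764 2.871 3.185
vertex -3.977 1.219 3.409
endloop
endfacet
facet normal 0.202 -0.780 0.593
outer loop
vertex -3.156 1.649 3.695
vertex -4.446 1.639 4.121
vertex -3.977 1.219 3.409
endloop
endfacet
facet normal -0.846 -0.443 -0.296
outer loop
vertex -3.977 1.219 3.409
vertex -4.764 2.871 3.185
vertex -4.295 2.451 2.473
endloop
endfacet
facet normal 0.493 -0.442 -0.749
outer loop
vertex -4.295 2.451 2.473
vertex -3.156 1.649 3.695
vertex -3.977 1.219 3.409
endloop
endfacet
facet normal -0.493 0.442 0.749
outer loop
vertex -4.446 1.639 4.121
vertex -3.943 3.301 3.471
vertex -4.764 2.871 3.185
endloop
endfacet
facet normal 0.202 -0.780 0.593
outer loop
vertex -3.625 2.069 4.407
vertex -4.446 1.639 4.121
vertex -3.156 1.649 3.695
endloop
endfacet
facet normal -0.493 0.442 0.749
outer loop
vertex -3.625 2.069 4.407
vertex -3.943 3.301 3.471
vertex -4.446 1.639 4.121
endloop
endfacet
facet normal -0.202 0.780 -0.593
outer loop
vertex -4.764 2.871 3.185
vertex -3.943 3.301 3.471
vertex -4.295 2.451 2.473
endloop
endfacet
facet normal 0.493 -0.442 -0.749
outer loop
vertex -3.474 2.881 2.759
vertex -3.156 1.649 3.695
vertex -4.295 2.451 2.473
endloop
endfacet
facet normal -0.202 0.780 -0.593
outer loop
vertex -4.295 2.451 2.473
vertex -3.943 3.301 3.471
vertex -3.474 2.881 2.759
endloop
endfacet
facet normal 0.846 0.443 0.296
outer loop
vertex -3.474 2.881 2.759
vertex -3.625 2.069 4.407
vertex -3.156 1.649 3.695
endloop
endfacet
facet normal 0.846 0.443 0.296
outer loop
vertex -3.943 3.301 3.471
vertex -3.625 2.069 4.407
vertex -3.474 2.881 2.759
endloop
endfacet
facet normal -0.679 -0.077 0.730
outer loop
vertex -2.429 -1.48 0.51
vertex -2.585 -2.585 0.248
vertex -1.792 -2.286 1.018
endloop
endfacet
facet normal -0.187 0.414 0.891
outer loop
vertex -2.429 -1.48 0.51
vertex -1.792 -2.286 1.018
vertex -1.307 -1.308 0.666
endloop
endfacet
facet normal -0.191 0.907 0.375
outer loop
vertex -2.429 -1.48 0.51
vertex -1.307 -1.308 0.666
vertex -1.801 -1.004 -0.322
endloop
endfacet
facet normal -0.685 0.721 -0.105
outer loop
vertex -2.429 -1.48 0.51
vertex -1.801 -1.004 -0.322
vertex -2.591 -1.793 -0.581
endloop
endfacet
facet normal -0.987 0.112 0.114
outer loop
vertex -2.429 -1.48 0.51
vertex -2.591 -1.793 -0.581
vertex -2.585 -2.585 0.248
endloop
endfacet
facet normal 0.451 0.096 0.888
outer loop
vertex -1.307 -1.308 0.666
vertex -1.792 -2.286 1.018
vertex -0.769 -2.307 0.501
endloop
endfacet
facet normal -0.345 -0.699 0.626
outer loop
vertex -1.792 -2.286 1.018
vertex -2.585 -2.585 0.248
vertex -1.559 -3.096 0.242
endloop
endfacet
facet normal -0.842 -0.393 -0.369
outer loop
vertex -2.585 -2.585 0.248
vertex -2.591 -1.793 -0.581
vertex -2.053 -2.792 -0.746
endloop
endfacet
facet normal -0.354 0.592 -0.724
outer loop
vertex -2.591 -1.793 -0.581
vertex -1.801 -1.004 -0.322
vertex -1.568 -1.814 -1.098
endloop
endfacet
facet normal 0.445 0.894 0.052
outer loop
vertex -1.801 -1.004 -0.322
vertex -1.307 -1.308 0.666
vertex -0.775 -1.515 -0.328
endloop
endfacet
facet normal 0.685 -0.721 0.105
outer loop
vertex -0.931 -2.62 -0.59
vertex -0.769 -2.307 0.501
vertex -1.559 -3.096 0.242
endloop
endfacet
facet normal 0.191 -0.907 -0.375
outer loop
vertex -0.931 -2.62 -0.59
vertex -1.559 -3.096 0.242
vertex -2.053 -2.792 -0.746
endloop
endfacet
facet normal 0.187 -0.414 -0.891
outer loop
vertex -0.931 -2.62 -0.59
vertex -2.053 -2.792 -0.746
vertex -1.568 -1.814 -1.098
endloop
endfacet
facet normal 0.679 0.077 -0.730
outer loop
vertex -0.931 -2.62 -0.59
vertex -1.568 -1.814 -1.098
vertex -0.775 -1.515 -0.328
endloop
endfacet
facet normal 0.987 -0.112 -0.114
outer loop
vertex -0.931 -2.62 -0.59
vertex -0.775 -1.515 -0.328
vertex -0.769 -2.307 0.501
endloop
endfacet
facet normal 0.354 -0.592 0.724
outer loop
vertex -1.559 -3.096 0.242
vertex -0.769 -2.307 0.501
vertex -1.792 -2.286 1.018
endloop
endfacet
facet normal -0.445 -0.894 -0.052
outer loop
vertex -2.053 -2.792 -0.746
vertex -1.559 -3.096 0.242
vertex -2.585 -2.585 0.248
endloop
endfacet
facet normal -0.451 -0.096 -0.888
outer loop
vertex -1.568 -1.814 -1.098
vertex -2.053 -2.792 -0.746
vertex -2.591 -1.793 -0.581
endloop
endfacet
facet normal 0.345 0.699 -0.626
outer loop
vertex -0.775 -1.515 -0.328
vertex -1.568 -1.814 -1.098
vertex -1.801 -1.004 -0.322
endloop
endfacet
facet normal 0.842 0.393 0.369
outer loop
vertex -0.769 -2.307 0.501
vertex -0.775 -1.515 -0.328
vertex -1.307 -1.308 0.666
endloop
endfacet

endsolid


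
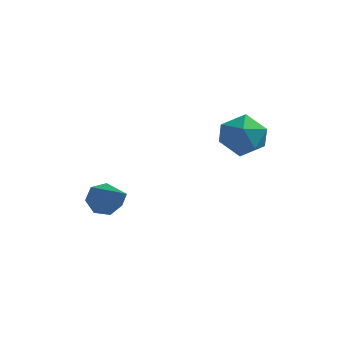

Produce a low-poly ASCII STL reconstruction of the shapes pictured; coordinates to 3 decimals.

solid 
facet normal 0.549 0.533 0.644
outer loop
vertex 0.457 -0.141 -0.286
vertex 0.09 -0.705 0.494
vertex 0.948 -0.999 0.005
endloop
endfacet
facet normal 0.867 0.498 0.004
outer loop
vertex 0.457 -0.141 -0.286
vertex 0.948 -0.999 0.005
vertex 0.831 -0.787 -0.997
endloop
endfacet
facet normal 0.420 0.771 -0.479
outer loop
vertex 0.457 -0.141 -0.286
vertex 0.831 -0.787 -0.997
vertex -0.098 -0.361 -1.126
endloop
endfacet
facet normal -0.175 0.975 -0.140
outer loop
vertex 0.457 -0.141 -0.286
vertex -0.098 -0.361 -1.126
vertex -0.556 -0.311 -0.205
endloop
endfacet
facet normal -0.095 0.827 0.554
outer loop
vertex 0.457 -0.141 -0.286
vertex -0.556 -0.311 -0.205
vertex 0.09 -0.705 0.494
endloop
endfacet
facet normal 0.970 -0.191 -0.154
outer loop
vertex 0.831 -0.787 -0.997
vertex 0.948 -0.999 0.005
vertex 0.696 -1.749 -0.655
endloop
endfacet
facet normal 0.456 -0.134 0.880
outer loop
vertex 0.948 -0.999 0.005
vertex 0.09 -0.705 0.494
vertex 0.238 -1.699 0.266
endloop
endfacet
facet normal -0.585 0.343 0.734
outer loop
vertex 0.09 -0.705 0.494
vertex -0.556 -0.311 -0.205
vertex -0.691 -1.273 0.137
endloop
endfacet
facet normal -0.716 0.581 -0.387
outer loop
vertex -0.556 -0.311 -0.205
vertex -0.098 -0.361 -1.126
vertex -0.808 -1.061 -0.865
endloop
endfacet
facet normal 0.245 0.251 -0.936
outer loop
vertex -0.098 -0.361 -1.126
vertex 0.831 -0.787 -0.997
vertex 0.05 -1.355 -1.354
endloop
endfacet
facet normal 0.175 -0.975 0.140
outer loop
vertex -0.317 -1.919 -0.574
vertex 0.696 -1.749 -0.655
vertex 0.238 -1.699 0.266
endloop
endfacet
facet normal -0.420 -0.771 0.479
outer loop
vertex -0.317 -1.919 -0.574
vertex 0.238 -1.699 0.266
vertex -0.691 -1.273 0.137
endloop
endfacet
facet normal -0.867 -0.498 -0.004
outer loop
vertex -0.317 -1.919 -0.574
vertex -0.691 -1.273 0.137
vertex -0.808 -1.061 -0.865
endloop
endfacet
facet normal -0.549 -0.533 -0.644
outer loop
vertex -0.317 -1.919 -0.574
vertex -0.808 -1.061 -0.865
vertex 0.05 -1.355 -1.354
endloop
endfacet
facet normal 0.095 -0.827 -0.554
outer loop
vertex -0.317 -1.919 -0.574
vertex 0.05 -1.355 -1.354
vertex 0.696 -1.749 -0.655
endloop
endfacet
facet normal 0.716 -0.581 0.387
outer loop
vertex 0.238 -1.699 0.266
vertex 0.696 -1.749 -0.655
vertex 0.948 -0.999 0.005
endloop
endfacet
facet normal -0.245 -0.251 0.936
outer loop
vertex -0.691 -1.273 0.137
vertex 0.238 -1.699 0.266
vertex 0.09 -0.705 0.494
endloop
endfacet
facet normal -0.970 0.191 0.154
outer loop
vertex -0.808 -1.061 -0.865
vertex -0.691 -1.273 0.137
vertex -0.556 -0.311 -0.205
endloop
endfacet
facet normal -0.456 0.134 -0.880
outer loop
vertex 0.05 -1.355 -1.354
vertex -0.808 -1.061 -0.865
vertex -0.098 -0.361 -1.126
endloop
endfacet
facet normal 0.585 -0.343 -0.734
outer loop
vertex 0.696 -1.749 -0.655
vertex 0.05 -1.355 -1.354
vertex 0.831 -0.787 -0.997
endloop
endfacet
facet normal -0.581 0.593 -0.557
outer loop
vertex -4.204 -3.472 -3.924
vertex -4.516 -3.201 -3.31
vertex -3.919 -2.955 -3.671
endloop
endfacet
facet normal 0.822 -0.190 -0.537
outer loop
vertex -4.204 -3.472 -3.924
vertex -3.919 -2.955 -3.671
vertex -3.244 -4.499 -2.09
endloop
endfacet
facet normal -0.581 0.593 -0.557
outer loop
vertex -3.919 -2.955 -3.671
vertex -4.516 -3.201 -3.31
vertex -4.083 -2.623 -3.147
endloop
endfacet
facet normal 0.908 0.417 0.020
outer loop
vertex -3.919 -2.955 -3.671
vertex -4.083 -2.623 -3.147
vertex -3.244 -4.499 -2.09
endloop
endfacet
facet normal -0.581 0.593 -0.558
outer loop
vertex -4.083 -2.623 -3.147
vertex -4.516 -3.201 -3.31
vertex -4.574 -2.726 -2.745
endloop
endfacet
facet normal 0.439 0.582 0.685
outer loop
vertex -4.083 -2.623 -3.147
vertex -4.574 -2.726 -2.745
vertex -3.244 -4.499 -2.09
endloop
endfacet
facet normal -0.581 0.593 -0.558
outer loop
vertex -4.574 -2.726 -2.745
vertex -4.516 -3.201 -3.31
vertex -5.021 -3.187 -2.769
endloop
endfacet
facet normal -0.234 0.177 0.956
outer loop
vertex -4.574 -2.726 -2.745
vertex -5.021 -3.187 -2.769
vertex -3.244 -4.499 -2.09
endloop
endfacet
facet normal -0.581 0.594 -0.557
outer loop
vertex -5.021 -3.187 -2.769
vertex -4.516 -3.201 -3.31
vertex -5.088 -3.658 -3.201
endloop
endfacet
facet normal -0.603 -0.491 0.629
outer loop
vertex -5.021 -3.187 -2.769
vertex -5.088 -3.658 -3.201
vertex -3.244 -4.499 -2.09
endloop
endfacet
facet normal -0.581 0.594 -0.557
outer loop
vertex -5.088 -3.658 -3.201
vertex -4.516 -3.201 -3.31
vertex -4.724 -3.784 -3.715
endloop
endfacet
facet normal -0.389 -0.920 -0.050
outer loop
vertex -5.088 -3.658 -3.201
vertex -4.724 -3.784 -3.715
vertex -3.244 -4.499 -2.09
endloop
endfacet
facet normal -0.580 0.594 -0.557
outer loop
vertex -4.724 -3.784 -3.715
vertex -4.516 -3.201 -3.31
vertex -4.204 -3.472 -3.924
endloop
endfacet
facet normal 0.244 -0.786 -0.568
outer loop
vertex -4.724 -3.784 -3.715
vertex -4.204 -3.472 -3.924
vertex -3.244 -4.499 -2.09
endloop
endfacet

endsolid


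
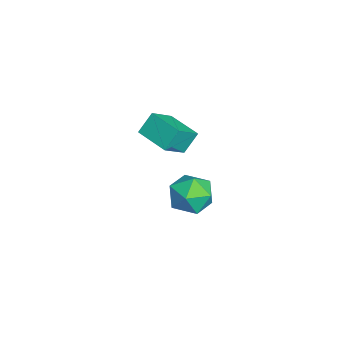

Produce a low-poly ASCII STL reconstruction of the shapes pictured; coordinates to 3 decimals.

solid 
facet normal 0.014 0.692 0.721
outer loop
vertex 1.388 4.078 -2.635
vertex 1.973 3.318 -1.917
vertex 2.587 4.055 -2.636
endloop
endfacet
facet normal 0.019 0.997 0.077
outer loop
vertex 1.388 4.078 -2.635
vertex 2.587 4.055 -2.636
vertex 1.988 4.146 -3.671
endloop
endfacet
facet normal -0.563 0.780 -0.275
outer loop
vertex 1.388 4.078 -2.635
vertex 1.988 4.146 -3.671
vertex 1.005 3.465 -3.591
endloop
endfacet
facet normal -0.928 0.341 0.153
outer loop
vertex 1.388 4.078 -2.635
vertex 1.005 3.465 -3.591
vertex 0.996 2.953 -2.507
endloop
endfacet
facet normal -0.571 0.287 0.769
outer loop
vertex 1.388 4.078 -2.635
vertex 0.996 2.953 -2.507
vertex 1.973 3.318 -1.917
endloop
endfacet
facet normal 0.592 0.757 -0.276
outer loop
vertex 1.988 4.146 -3.671
vertex 2.587 4.055 -2.636
vertex 2.944 3.427 -3.593
endloop
endfacet
facet normal 0.583 0.264 0.768
outer loop
vertex 2.587 4.055 -2.636
vertex 1.973 3.318 -1.917
vertex 2.935 2.915 -2.509
endloop
endfacet
facet normal -0.364 -0.392 0.845
outer loop
vertex 1.973 3.318 -1.917
vertex 0.996 2.953 -2.507
vertex 1.952 2.234 -2.429
endloop
endfacet
facet normal -0.941 -0.304 -0.151
outer loop
vertex 0.996 2.953 -2.507
vertex 1.005 3.465 -3.591
vertex 1.353 2.325 -3.464
endloop
endfacet
facet normal -0.350 0.406 -0.844
outer loop
vertex 1.005 3.465 -3.591
vertex 1.988 4.146 -3.671
vertex 1.967 3.062 -4.183
endloop
endfacet
facet normal 0.928 -0.341 -0.153
outer loop
vertex 2.552 2.302 -3.465
vertex 2.944 3.427 -3.593
vertex 2.935 2.915 -2.509
endloop
endfacet
facet normal 0.563 -0.780 0.275
outer loop
vertex 2.552 2.302 -3.465
vertex 2.935 2.915 -2.509
vertex 1.952 2.234 -2.429
endloop
endfacet
facet normal -0.019 -0.997 -0.077
outer loop
vertex 2.552 2.302 -3.465
vertex 1.952 2.234 -2.429
vertex 1.353 2.325 -3.464
endloop
endfacet
facet normal -0.014 -0.692 -0.721
outer loop
vertex 2.552 2.302 -3.465
vertex 1.353 2.325 -3.464
vertex 1.967 3.062 -4.183
endloop
endfacet
facet normal 0.571 -0.287 -0.769
outer loop
vertex 2.552 2.302 -3.465
vertex 1.967 3.062 -4.183
vertex 2.944 3.427 -3.593
endloop
endfacet
facet normal 0.941 0.304 0.151
outer loop
vertex 2.935 2.915 -2.509
vertex 2.944 3.427 -3.593
vertex 2.587 4.055 -2.636
endloop
endfacet
facet normal 0.350 -0.406 0.844
outer loop
vertex 1.952 2.234 -2.429
vertex 2.935 2.915 -2.509
vertex 1.973 3.318 -1.917
endloop
endfacet
facet normal -0.592 -0.757 0.276
outer loop
vertex 1.353 2.325 -3.464
vertex 1.952 2.234 -2.429
vertex 0.996 2.953 -2.507
endloop
endfacet
facet normal -0.583 -0.264 -0.768
outer loop
vertex 1.967 3.062 -4.183
vertex 1.353 2.325 -3.464
vertex 1.005 3.465 -3.591
endloop
endfacet
facet normal 0.364 0.392 -0.845
outer loop
vertex 2.944 3.427 -3.593
vertex 1.967 3.062 -4.183
vertex 1.988 4.146 -3.671
endloop
endfacet
facet normal -0.334 0.514 0.790
outer loop
vertex 2.615 1.459 3.205
vertex 3.902 2.571 3.025
vertex 1.741 2.32 2.275
endloop
endfacet
facet normal -0.752 -0.650 0.105
outer loop
vertex 2.138 1.709 1.335
vertex 2.615 1.459 3.205
vertex 1.741 2.32 2.275
endloop
endfacet
facet normal -0.334 0.514 0.790
outer loop
vertex 1.741 2.32 2.275
vertex 3.902 2.571 3.025
vertex 3.027 3.433 2.095
endloop
endfacet
facet normal -0.568 0.559 -0.604
outer loop
vertex 3.027 3.433 2.095
vertex 2.138 1.709 1.335
vertex 1.741 2.32 2.275
endloop
endfacet
facet normal 0.568 -0.560 0.604
outer loop
vertex 2.615 1.459 3.205
vertex 4.299 1.96 2.085
vertex 3.902 2.571 3.025
endloop
endfacet
facet normal -0.752 -0.650 0.105
outer loop
vertex 3.013 0.847 2.265
vertex 2.615 1.459 3.205
vertex 2.138 1.709 1.335
endloop
endfacet
facet normal 0.568 -0.559 0.604
outer loop
vertex 3.013 0.847 2.265
vertex 4.299 1.96 2.085
vertex 2.615 1.459 3.205
endloop
endfacet
facet normal 0.752 0.650 -0.105
outer loop
vertex 3.902 2.571 3.025
vertex 4.299 1.96 2.085
vertex 3.027 3.433 2.095
endloop
endfacet
facet normal -0.568 0.559 -0.604
outer loop
vertex 3.425 2.821 1.155
vertex 2.138 1.709 1.335
vertex 3.027 3.433 2.095
endloop
endfacet
facet normal 0.752 0.650 -0.105
outer loop
vertex 3.027 3.433 2.095
vertex 4.299 1.96 2.085
vertex 3.425 2.821 1.155
endloop
endfacet
facet normal 0.334 -0.514 -0.790
outer loop
vertex 3.425 2.821 1.155
vertex 3.013 0.847 2.265
vertex 2.138 1.709 1.335
endloop
endfacet
facet normal 0.334 -0.514 -0.790
outer loop
vertex 4.299 1.96 2.085
vertex 3.013 0.847 2.265
vertex 3.425 2.821 1.155
endloop
endfacet

endsolid


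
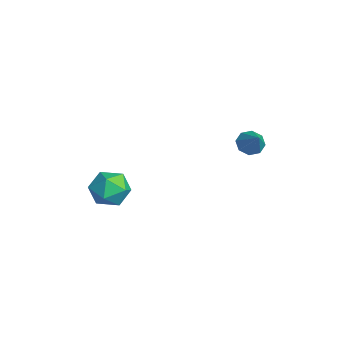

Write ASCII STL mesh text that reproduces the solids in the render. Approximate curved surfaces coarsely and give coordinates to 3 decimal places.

solid 
facet normal -0.983 -0.106 0.147
outer loop
vertex -3.117 -2.491 -2.278
vertex -3.01 -2.265 -1.398
vertex -3.173 -1.615 -2.021
endloop
endfacet
facet normal -0.847 0.099 -0.523
outer loop
vertex -3.117 -2.491 -2.278
vertex -3.173 -1.615 -2.021
vertex -2.726 -1.839 -2.787
endloop
endfacet
facet normal -0.418 -0.390 -0.820
outer loop
vertex -3.117 -2.491 -2.278
vertex -2.726 -1.839 -2.787
vertex -2.286 -2.627 -2.637
endloop
endfacet
facet normal -0.291 -0.896 -0.334
outer loop
vertex -3.117 -2.491 -2.278
vertex -2.286 -2.627 -2.637
vertex -2.462 -2.89 -1.779
endloop
endfacet
facet normal -0.640 -0.722 0.263
outer loop
vertex -3.117 -2.491 -2.278
vertex -2.462 -2.89 -1.779
vertex -3.01 -2.265 -1.398
endloop
endfacet
facet normal -0.490 0.717 -0.496
outer loop
vertex -2.726 -1.839 -2.787
vertex -3.173 -1.615 -2.021
vertex -2.378 -1.21 -2.221
endloop
endfacet
facet normal -0.712 0.384 0.587
outer loop
vertex -3.173 -1.615 -2.021
vertex -3.01 -2.265 -1.398
vertex -2.554 -1.473 -1.363
endloop
endfacet
facet normal -0.157 -0.611 0.776
outer loop
vertex -3.01 -2.265 -1.398
vertex -2.462 -2.89 -1.779
vertex -2.114 -2.261 -1.213
endloop
endfacet
facet normal 0.407 -0.893 -0.190
outer loop
vertex -2.462 -2.89 -1.779
vertex -2.286 -2.627 -2.637
vertex -1.667 -2.485 -1.979
endloop
endfacet
facet normal 0.202 -0.073 -0.977
outer loop
vertex -2.286 -2.627 -2.637
vertex -2.726 -1.839 -2.787
vertex -1.83 -1.835 -2.602
endloop
endfacet
facet normal 0.291 0.896 0.334
outer loop
vertex -1.723 -1.609 -1.722
vertex -2.378 -1.21 -2.221
vertex -2.554 -1.473 -1.363
endloop
endfacet
facet normal 0.418 0.390 0.820
outer loop
vertex -1.723 -1.609 -1.722
vertex -2.554 -1.473 -1.363
vertex -2.114 -2.261 -1.213
endloop
endfacet
facet normal 0.847 -0.099 0.523
outer loop
vertex -1.723 -1.609 -1.722
vertex -2.114 -2.261 -1.213
vertex -1.667 -2.485 -1.979
endloop
endfacet
facet normal 0.983 0.106 -0.147
outer loop
vertex -1.723 -1.609 -1.722
vertex -1.667 -2.485 -1.979
vertex -1.83 -1.835 -2.602
endloop
endfacet
facet normal 0.640 0.722 -0.263
outer loop
vertex -1.723 -1.609 -1.722
vertex -1.83 -1.835 -2.602
vertex -2.378 -1.21 -2.221
endloop
endfacet
facet normal -0.407 0.893 0.190
outer loop
vertex -2.554 -1.473 -1.363
vertex -2.378 -1.21 -2.221
vertex -3.173 -1.615 -2.021
endloop
endfacet
facet normal -0.202 0.073 0.977
outer loop
vertex -2.114 -2.261 -1.213
vertex -2.554 -1.473 -1.363
vertex -3.01 -2.265 -1.398
endloop
endfacet
facet normal 0.490 -0.717 0.496
outer loop
vertex -1.667 -2.485 -1.979
vertex -2.114 -2.261 -1.213
vertex -2.462 -2.89 -1.779
endloop
endfacet
facet normal 0.712 -0.384 -0.587
outer loop
vertex -1.83 -1.835 -2.602
vertex -1.667 -2.485 -1.979
vertex -2.286 -2.627 -2.637
endloop
endfacet
facet normal 0.157 0.611 -0.776
outer loop
vertex -2.378 -1.21 -2.221
vertex -1.83 -1.835 -2.602
vertex -2.726 -1.839 -2.787
endloop
endfacet
facet normal -0.727 -0.016 -0.686
outer loop
vertex -0.013 2.686 0.514
vertex -0.393 2.871 0.912
vertex -0.039 3.129 0.531
endloop
endfacet
facet normal 0.922 0.069 -0.381
outer loop
vertex -0.013 2.686 0.514
vertex -0.039 3.129 0.531
vertex 0.473 2.889 1.728
endloop
endfacet
facet normal -0.727 -0.016 -0.686
outer loop
vertex -0.039 3.129 0.531
vertex -0.393 2.871 0.912
vertex -0.272 3.421 0.771
endloop
endfacet
facet normal 0.702 0.693 -0.161
outer loop
vertex -0.039 3.129 0.531
vertex -0.272 3.421 0.771
vertex 0.473 2.889 1.728
endloop
endfacet
facet normal -0.729 -0.015 -0.685
outer loop
vertex -0.272 3.421 0.771
vertex -0.393 2.871 0.912
vertex -0.575 3.391 1.094
endloop
endfacet
facet normal 0.247 0.916 0.317
outer loop
vertex -0.272 3.421 0.771
vertex -0.575 3.391 1.094
vertex 0.473 2.889 1.728
endloop
endfacet
facet normal -0.727 -0.015 -0.686
outer loop
vertex -0.575 3.391 1.094
vertex -0.393 2.871 0.912
vertex -0.772 3.056 1.31
endloop
endfacet
facet normal -0.179 0.605 0.776
outer loop
vertex -0.575 3.391 1.094
vertex -0.772 3.056 1.31
vertex 0.473 2.889 1.728
endloop
endfacet
facet normal -0.728 -0.015 -0.686
outer loop
vertex -0.772 3.056 1.31
vertex -0.393 2.871 0.912
vertex -0.746 2.613 1.292
endloop
endfacet
facet normal -0.325 -0.057 0.944
outer loop
vertex -0.772 3.056 1.31
vertex -0.746 2.613 1.292
vertex 0.473 2.889 1.728
endloop
endfacet
facet normal -0.728 -0.014 -0.686
outer loop
vertex -0.746 2.613 1.292
vertex -0.393 2.871 0.912
vertex -0.514 2.321 1.052
endloop
endfacet
facet normal -0.105 -0.680 0.725
outer loop
vertex -0.746 2.613 1.292
vertex -0.514 2.321 1.052
vertex 0.473 2.889 1.728
endloop
endfacet
facet normal -0.726 -0.015 -0.687
outer loop
vertex -0.514 2.321 1.052
vertex -0.393 2.871 0.912
vertex -0.21 2.352 0.73
endloop
endfacet
facet normal 0.352 -0.903 0.245
outer loop
vertex -0.514 2.321 1.052
vertex -0.21 2.352 0.73
vertex 0.473 2.889 1.728
endloop
endfacet
facet normal -0.727 -0.015 -0.687
outer loop
vertex -0.21 2.352 0.73
vertex -0.393 2.871 0.912
vertex -0.013 2.686 0.514
endloop
endfacet
facet normal 0.776 -0.594 -0.211
outer loop
vertex -0.21 2.352 0.73
vertex -0.013 2.686 0.514
vertex 0.473 2.889 1.728
endloop
endfacet

endsolid


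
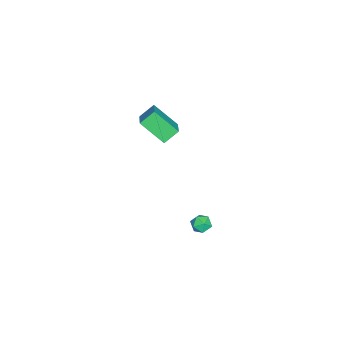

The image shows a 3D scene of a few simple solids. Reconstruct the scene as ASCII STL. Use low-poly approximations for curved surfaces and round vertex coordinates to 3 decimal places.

solid 
facet normal 0.044 0.229 0.972
outer loop
vertex 3.097 2.999 -3.535
vertex 3.392 2.396 -3.406
vertex 3.778 2.941 -3.552
endloop
endfacet
facet normal 0.084 0.818 0.569
outer loop
vertex 3.097 2.999 -3.535
vertex 3.778 2.941 -3.552
vertex 3.454 3.307 -4.03
endloop
endfacet
facet normal -0.504 0.848 0.165
outer loop
vertex 3.097 2.999 -3.535
vertex 3.454 3.307 -4.03
vertex 2.868 2.988 -4.179
endloop
endfacet
facet normal -0.906 0.278 0.318
outer loop
vertex 3.097 2.999 -3.535
vertex 2.868 2.988 -4.179
vertex 2.83 2.425 -3.794
endloop
endfacet
facet normal -0.569 -0.104 0.816
outer loop
vertex 3.097 2.999 -3.535
vertex 2.83 2.425 -3.794
vertex 3.392 2.396 -3.406
endloop
endfacet
facet normal 0.646 0.751 0.137
outer loop
vertex 3.454 3.307 -4.03
vertex 3.778 2.941 -3.552
vertex 3.97 2.895 -4.206
endloop
endfacet
facet normal 0.582 -0.201 0.788
outer loop
vertex 3.778 2.941 -3.552
vertex 3.392 2.396 -3.406
vertex 3.932 2.332 -3.821
endloop
endfacet
facet normal -0.408 -0.740 0.535
outer loop
vertex 3.392 2.396 -3.406
vertex 2.83 2.425 -3.794
vertex 3.346 2.013 -3.97
endloop
endfacet
facet normal -0.955 -0.121 -0.272
outer loop
vertex 2.83 2.425 -3.794
vertex 2.868 2.988 -4.179
vertex 3.022 2.379 -4.448
endloop
endfacet
facet normal -0.304 0.800 -0.518
outer loop
vertex 2.868 2.988 -4.179
vertex 3.454 3.307 -4.03
vertex 3.408 2.924 -4.594
endloop
endfacet
facet normal 0.906 -0.278 -0.318
outer loop
vertex 3.703 2.321 -4.465
vertex 3.97 2.895 -4.206
vertex 3.932 2.332 -3.821
endloop
endfacet
facet normal 0.504 -0.848 -0.165
outer loop
vertex 3.703 2.321 -4.465
vertex 3.932 2.332 -3.821
vertex 3.346 2.013 -3.97
endloop
endfacet
facet normal -0.084 -0.818 -0.569
outer loop
vertex 3.703 2.321 -4.465
vertex 3.346 2.013 -3.97
vertex 3.022 2.379 -4.448
endloop
endfacet
facet normal -0.044 -0.229 -0.972
outer loop
vertex 3.703 2.321 -4.465
vertex 3.022 2.379 -4.448
vertex 3.408 2.924 -4.594
endloop
endfacet
facet normal 0.569 0.104 -0.816
outer loop
vertex 3.703 2.321 -4.465
vertex 3.408 2.924 -4.594
vertex 3.97 2.895 -4.206
endloop
endfacet
facet normal 0.955 0.121 0.272
outer loop
vertex 3.932 2.332 -3.821
vertex 3.97 2.895 -4.206
vertex 3.778 2.941 -3.552
endloop
endfacet
facet normal 0.304 -0.800 0.518
outer loop
vertex 3.346 2.013 -3.97
vertex 3.932 2.332 -3.821
vertex 3.392 2.396 -3.406
endloop
endfacet
facet normal -0.646 -0.751 -0.137
outer loop
vertex 3.022 2.379 -4.448
vertex 3.346 2.013 -3.97
vertex 2.83 2.425 -3.794
endloop
endfacet
facet normal -0.582 0.201 -0.788
outer loop
vertex 3.408 2.924 -4.594
vertex 3.022 2.379 -4.448
vertex 2.868 2.988 -4.179
endloop
endfacet
facet normal 0.408 0.740 -0.535
outer loop
vertex 3.97 2.895 -4.206
vertex 3.408 2.924 -4.594
vertex 3.454 3.307 -4.03
endloop
endfacet
facet normal -0.861 -0.246 -0.446
outer loop
vertex 1.127 -0.633 4.048
vertex 1.356 0.797 2.818
vertex 1.681 -1.317 3.355
endloop
endfacet
facet normal -0.121 -0.753 0.647
outer loop
vertex 3.084 -0.917 4.082
vertex 1.127 -0.633 4.048
vertex 1.681 -1.317 3.355
endloop
endfacet
facet normal -0.861 -0.246 -0.446
outer loop
vertex 1.681 -1.317 3.355
vertex 1.356 0.797 2.818
vertex 1.91 0.113 2.126
endloop
endfacet
facet normal 0.495 -0.611 -0.618
outer loop
vertex 1.91 0.113 2.126
vertex 3.084 -0.917 4.082
vertex 1.681 -1.317 3.355
endloop
endfacet
facet normal -0.495 0.611 0.618
outer loop
vertex 1.127 -0.633 4.048
vertex 2.759 1.197 3.545
vertex 1.356 0.797 2.818
endloop
endfacet
facet normal -0.120 -0.753 0.647
outer loop
vertex 2.53 -0.233 4.774
vertex 1.127 -0.633 4.048
vertex 3.084 -0.917 4.082
endloop
endfacet
facet normal -0.494 0.611 0.619
outer loop
vertex 2.53 -0.233 4.774
vertex 2.759 1.197 3.545
vertex 1.127 -0.633 4.048
endloop
endfacet
facet normal 0.121 0.753 -0.647
outer loop
vertex 1.356 0.797 2.818
vertex 2.759 1.197 3.545
vertex 1.91 0.113 2.126
endloop
endfacet
facet normal 0.494 -0.611 -0.618
outer loop
vertex 3.313 0.513 2.852
vertex 3.084 -0.917 4.082
vertex 1.91 0.113 2.126
endloop
endfacet
facet normal 0.120 0.753 -0.647
outer loop
vertex 1.91 0.113 2.126
vertex 2.759 1.197 3.545
vertex 3.313 0.513 2.852
endloop
endfacet
facet normal 0.861 0.246 0.446
outer loop
vertex 3.313 0.513 2.852
vertex 2.53 -0.233 4.774
vertex 3.084 -0.917 4.082
endloop
endfacet
facet normal 0.861 0.245 0.446
outer loop
vertex 2.759 1.197 3.545
vertex 2.53 -0.233 4.774
vertex 3.313 0.513 2.852
endloop
endfacet

endsolid


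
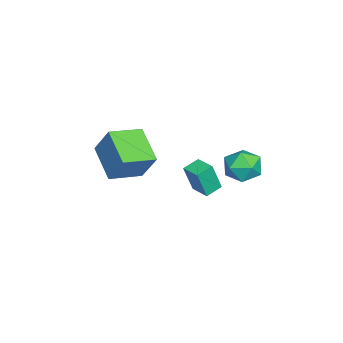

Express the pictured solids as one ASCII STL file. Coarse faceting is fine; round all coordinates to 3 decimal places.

solid 
facet normal -0.704 0.655 0.274
outer loop
vertex -3.934 -0.188 -2.473
vertex -3.137 0.619 -2.355
vertex -4.146 0.257 -4.079
endloop
endfacet
facet normal -0.699 -0.707 -0.104
outer loop
vertex -3.463 -0.379 -4.345
vertex -3.934 -0.188 -2.473
vertex -4.146 0.257 -4.079
endloop
endfacet
facet normal -0.704 0.655 0.274
outer loop
vertex -4.146 0.257 -4.079
vertex -3.137 0.619 -2.355
vertex -3.349 1.064 -3.961
endloop
endfacet
facet normal -0.126 0.264 -0.956
outer loop
vertex -3.349 1.064 -3.961
vertex -3.463 -0.379 -4.345
vertex -4.146 0.257 -4.079
endloop
endfacet
facet normal 0.126 -0.264 0.956
outer loop
vertex -3.934 -0.188 -2.473
vertex -2.454 -0.017 -2.621
vertex -3.137 0.619 -2.355
endloop
endfacet
facet normal -0.699 -0.707 -0.104
outer loop
vertex -3.251 -0.824 -2.739
vertex -3.934 -0.188 -2.473
vertex -3.463 -0.379 -4.345
endloop
endfacet
facet normal 0.126 -0.264 0.956
outer loop
vertex -3.251 -0.824 -2.739
vertex -2.454 -0.017 -2.621
vertex -3.934 -0.188 -2.473
endloop
endfacet
facet normal 0.699 0.707 0.104
outer loop
vertex -3.137 0.619 -2.355
vertex -2.454 -0.017 -2.621
vertex -3.349 1.064 -3.961
endloop
endfacet
facet normal -0.126 0.264 -0.956
outer loop
vertex -2.666 0.428 -4.227
vertex -3.463 -0.379 -4.345
vertex -3.349 1.064 -3.961
endloop
endfacet
facet normal 0.699 0.707 0.104
outer loop
vertex -3.349 1.064 -3.961
vertex -2.454 -0.017 -2.621
vertex -2.666 0.428 -4.227
endloop
endfacet
facet normal 0.704 -0.655 -0.274
outer loop
vertex -2.666 0.428 -4.227
vertex -3.251 -0.824 -2.739
vertex -3.463 -0.379 -4.345
endloop
endfacet
facet normal 0.704 -0.655 -0.274
outer loop
vertex -2.454 -0.017 -2.621
vertex -3.251 -0.824 -2.739
vertex -2.666 0.428 -4.227
endloop
endfacet
facet normal -0.791 0.517 0.327
outer loop
vertex -4.123 2.623 -2.603
vertex -4.173 1.992 -1.725
vertex -3.576 2.895 -1.709
endloop
endfacet
facet normal -0.360 0.931 -0.063
outer loop
vertex -4.123 2.623 -2.603
vertex -3.576 2.895 -1.709
vertex -3.114 3.008 -2.682
endloop
endfacet
facet normal -0.299 0.637 -0.710
outer loop
vertex -4.123 2.623 -2.603
vertex -3.114 3.008 -2.682
vertex -3.426 2.174 -3.299
endloop
endfacet
facet normal -0.692 0.042 -0.720
outer loop
vertex -4.123 2.623 -2.603
vertex -3.426 2.174 -3.299
vertex -4.08 1.546 -2.707
endloop
endfacet
facet normal -0.996 -0.032 -0.080
outer loop
vertex -4.123 2.623 -2.603
vertex -4.08 1.546 -2.707
vertex -4.173 1.992 -1.725
endloop
endfacet
facet normal 0.285 0.927 0.243
outer loop
vertex -3.114 3.008 -2.682
vertex -3.576 2.895 -1.709
vertex -2.54 2.614 -1.853
endloop
endfacet
facet normal -0.413 0.257 0.874
outer loop
vertex -3.576 2.895 -1.709
vertex -4.173 1.992 -1.725
vertex -3.194 1.986 -1.261
endloop
endfacet
facet normal -0.745 -0.631 0.216
outer loop
vertex -4.173 1.992 -1.725
vertex -4.08 1.546 -2.707
vertex -3.506 1.152 -1.878
endloop
endfacet
facet normal -0.253 -0.511 -0.821
outer loop
vertex -4.08 1.546 -2.707
vertex -3.426 2.174 -3.299
vertex -3.044 1.265 -2.851
endloop
endfacet
facet normal 0.384 0.452 -0.805
outer loop
vertex -3.426 2.174 -3.299
vertex -3.114 3.008 -2.682
vertex -2.447 2.168 -2.835
endloop
endfacet
facet normal 0.692 -0.042 0.720
outer loop
vertex -2.497 1.537 -1.957
vertex -2.54 2.614 -1.853
vertex -3.194 1.986 -1.261
endloop
endfacet
facet normal 0.299 -0.637 0.710
outer loop
vertex -2.497 1.537 -1.957
vertex -3.194 1.986 -1.261
vertex -3.506 1.152 -1.878
endloop
endfacet
facet normal 0.360 -0.931 0.063
outer loop
vertex -2.497 1.537 -1.957
vertex -3.506 1.152 -1.878
vertex -3.044 1.265 -2.851
endloop
endfacet
facet normal 0.791 -0.517 -0.327
outer loop
vertex -2.497 1.537 -1.957
vertex -3.044 1.265 -2.851
vertex -2.447 2.168 -2.835
endloop
endfacet
facet normal 0.996 0.032 0.080
outer loop
vertex -2.497 1.537 -1.957
vertex -2.447 2.168 -2.835
vertex -2.54 2.614 -1.853
endloop
endfacet
facet normal 0.253 0.511 0.821
outer loop
vertex -3.194 1.986 -1.261
vertex -2.54 2.614 -1.853
vertex -3.576 2.895 -1.709
endloop
endfacet
facet normal -0.384 -0.452 0.805
outer loop
vertex -3.506 1.152 -1.878
vertex -3.194 1.986 -1.261
vertex -4.173 1.992 -1.725
endloop
endfacet
facet normal -0.285 -0.927 -0.243
outer loop
vertex -3.044 1.265 -2.851
vertex -3.506 1.152 -1.878
vertex -4.08 1.546 -2.707
endloop
endfacet
facet normal 0.413 -0.257 -0.874
outer loop
vertex -2.447 2.168 -2.835
vertex -3.044 1.265 -2.851
vertex -3.426 2.174 -3.299
endloop
endfacet
facet normal 0.745 0.631 -0.216
outer loop
vertex -2.54 2.614 -1.853
vertex -2.447 2.168 -2.835
vertex -3.114 3.008 -2.682
endloop
endfacet
facet normal -0.259 -0.434 -0.863
outer loop
vertex -2.607 -5.074 -1.297
vertex -3.716 -3.644 -1.683
vertex -0.986 -4.083 -2.282
endloop
endfacet
facet normal 0.599 -0.773 0.209
outer loop
vertex -0.504 -3.276 -0.677
vertex -2.607 -5.074 -1.297
vertex -0.986 -4.083 -2.282
endloop
endfacet
facet normal -0.259 -0.434 -0.863
outer loop
vertex -0.986 -4.083 -2.282
vertex -3.716 -3.644 -1.683
vertex -2.095 -2.653 -2.668
endloop
endfacet
facet normal 0.757 0.463 -0.460
outer loop
vertex -2.095 -2.653 -2.668
vertex -0.504 -3.276 -0.677
vertex -0.986 -4.083 -2.282
endloop
endfacet
facet normal -0.757 -0.463 0.460
outer loop
vertex -2.607 -5.074 -1.297
vertex -3.234 -2.837 -0.078
vertex -3.716 -3.644 -1.683
endloop
endfacet
facet normal 0.599 -0.773 0.209
outer loop
vertex -2.125 -4.267 0.308
vertex -2.607 -5.074 -1.297
vertex -0.504 -3.276 -0.677
endloop
endfacet
facet normal -0.757 -0.463 0.460
outer loop
vertex -2.125 -4.267 0.308
vertex -3.234 -2.837 -0.078
vertex -2.607 -5.074 -1.297
endloop
endfacet
facet normal -0.599 0.773 -0.209
outer loop
vertex -3.716 -3.644 -1.683
vertex -3.234 -2.837 -0.078
vertex -2.095 -2.653 -2.668
endloop
endfacet
facet normal 0.757 0.463 -0.460
outer loop
vertex -1.613 -1.846 -1.063
vertex -0.504 -3.276 -0.677
vertex -2.095 -2.653 -2.668
endloop
endfacet
facet normal -0.599 0.773 -0.209
outer loop
vertex -2.095 -2.653 -2.668
vertex -3.234 -2.837 -0.078
vertex -1.613 -1.846 -1.063
endloop
endfacet
facet normal 0.259 0.434 0.863
outer loop
vertex -1.613 -1.846 -1.063
vertex -2.125 -4.267 0.308
vertex -0.504 -3.276 -0.677
endloop
endfacet
facet normal 0.259 0.434 0.863
outer loop
vertex -3.234 -2.837 -0.078
vertex -2.125 -4.267 0.308
vertex -1.613 -1.846 -1.063
endloop
endfacet

endsolid
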